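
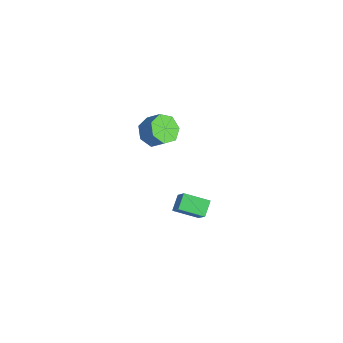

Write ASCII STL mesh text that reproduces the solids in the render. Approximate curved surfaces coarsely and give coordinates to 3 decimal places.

solid 
facet normal -0.626 -0.344 -0.700
outer loop
vertex -3.265 2.623 -4.69
vertex -3.848 2.247 -3.984
vertex -3.88 3.146 -4.397
endloop
endfacet
facet normal 0.309 0.715 -0.627
outer loop
vertex -3.265 2.623 -4.69
vertex -3.88 3.146 -4.397
vertex -2.488 3.049 -3.822
endloop
endfacet
facet normal 0.309 0.715 -0.627
outer loop
vertex -2.488 3.049 -3.822
vertex -3.88 3.146 -4.397
vertex -3.103 3.572 -3.529
endloop
endfacet
facet normal 0.626 0.343 0.700
outer loop
vertex -2.488 3.049 -3.822
vertex -3.103 3.572 -3.529
vertex -3.072 2.673 -3.116
endloop
endfacet
facet normal -0.626 -0.344 -0.700
outer loop
vertex -3.88 3.146 -4.397
vertex -3.848 2.247 -3.984
vertex -4.471 2.993 -3.793
endloop
endfacet
facet normal -0.366 0.922 -0.125
outer loop
vertex -3.88 3.146 -4.397
vertex -4.471 2.993 -3.793
vertex -3.103 3.572 -3.529
endloop
endfacet
facet normal -0.366 0.922 -0.125
outer loop
vertex -3.103 3.572 -3.529
vertex -4.471 2.993 -3.793
vertex -3.695 3.419 -2.925
endloop
endfacet
facet normal 0.626 0.343 0.700
outer loop
vertex -3.103 3.572 -3.529
vertex -3.695 3.419 -2.925
vertex -3.072 2.673 -3.116
endloop
endfacet
facet normal -0.626 -0.344 -0.700
outer loop
vertex -4.471 2.993 -3.793
vertex -3.848 2.247 -3.984
vertex -4.593 2.278 -3.333
endloop
endfacet
facet normal -0.767 0.435 0.472
outer loop
vertex -4.471 2.993 -3.793
vertex -4.593 2.278 -3.333
vertex -3.695 3.419 -2.925
endloop
endfacet
facet normal -0.767 0.435 0.472
outer loop
vertex -3.695 3.419 -2.925
vertex -4.593 2.278 -3.333
vertex -3.817 2.704 -2.465
endloop
endfacet
facet normal 0.626 0.344 0.700
outer loop
vertex -3.695 3.419 -2.925
vertex -3.817 2.704 -2.465
vertex -3.072 2.673 -3.116
endloop
endfacet
facet normal -0.626 -0.344 -0.700
outer loop
vertex -4.593 2.278 -3.333
vertex -3.848 2.247 -3.984
vertex -4.154 1.54 -3.363
endloop
endfacet
facet normal -0.589 -0.380 0.713
outer loop
vertex -4.593 2.278 -3.333
vertex -4.154 1.54 -3.363
vertex -3.817 2.704 -2.465
endloop
endfacet
facet normal -0.589 -0.380 0.713
outer loop
vertex -3.817 2.704 -2.465
vertex -4.154 1.54 -3.363
vertex -3.378 1.966 -2.495
endloop
endfacet
facet normal 0.626 0.344 0.700
outer loop
vertex -3.817 2.704 -2.465
vertex -3.378 1.966 -2.495
vertex -3.072 2.673 -3.116
endloop
endfacet
facet normal -0.627 -0.343 -0.700
outer loop
vertex -4.154 1.54 -3.363
vertex -3.848 2.247 -3.984
vertex -3.485 1.334 -3.861
endloop
endfacet
facet normal 0.031 -0.908 0.418
outer loop
vertex -4.154 1.54 -3.363
vertex -3.485 1.334 -3.861
vertex -3.378 1.966 -2.495
endloop
endfacet
facet normal 0.031 -0.908 0.418
outer loop
vertex -3.378 1.966 -2.495
vertex -3.485 1.334 -3.861
vertex -2.709 1.76 -2.993
endloop
endfacet
facet normal 0.627 0.343 0.700
outer loop
vertex -3.378 1.966 -2.495
vertex -2.709 1.76 -2.993
vertex -3.072 2.673 -3.116
endloop
endfacet
facet normal -0.626 -0.343 -0.700
outer loop
vertex -3.485 1.334 -3.861
vertex -3.848 2.247 -3.984
vertex -3.089 1.816 -4.451
endloop
endfacet
facet normal 0.629 -0.753 -0.193
outer loop
vertex -3.485 1.334 -3.861
vertex -3.089 1.816 -4.451
vertex -2.709 1.76 -2.993
endloop
endfacet
facet normal 0.629 -0.753 -0.193
outer loop
vertex -2.709 1.76 -2.993
vertex -3.089 1.816 -4.451
vertex -2.313 2.242 -3.583
endloop
endfacet
facet normal 0.626 0.343 0.700
outer loop
vertex -2.709 1.76 -2.993
vertex -2.313 2.242 -3.583
vertex -3.072 2.673 -3.116
endloop
endfacet
facet normal -0.626 -0.344 -0.700
outer loop
vertex -3.089 1.816 -4.451
vertex -3.848 2.247 -3.984
vertex -3.265 2.623 -4.69
endloop
endfacet
facet normal 0.753 -0.031 -0.658
outer loop
vertex -3.089 1.816 -4.451
vertex -3.265 2.623 -4.69
vertex -2.313 2.242 -3.583
endloop
endfacet
facet normal 0.752 -0.032 -0.658
outer loop
vertex -2.313 2.242 -3.583
vertex -3.265 2.623 -4.69
vertex -2.488 3.049 -3.822
endloop
endfacet
facet normal 0.626 0.343 0.700
outer loop
vertex -2.313 2.242 -3.583
vertex -2.488 3.049 -3.822
vertex -3.072 2.673 -3.116
endloop
endfacet
facet normal -0.538 -0.786 0.304
outer loop
vertex 3.146 0.776 -2.045
vertex 1.938 1.012 -3.57
vertex 3.727 0.164 -2.6
endloop
endfacet
facet normal 0.617 -0.120 0.778
outer loop
vertex 4.522 1.328 -3.05
vertex 3.146 0.776 -2.045
vertex 3.727 0.164 -2.6
endloop
endfacet
facet normal -0.538 -0.786 0.304
outer loop
vertex 3.727 0.164 -2.6
vertex 1.938 1.012 -3.57
vertex 2.519 0.4 -4.125
endloop
endfacet
facet normal 0.576 -0.606 -0.550
outer loop
vertex 2.519 0.4 -4.125
vertex 4.522 1.328 -3.05
vertex 3.727 0.164 -2.6
endloop
endfacet
facet normal -0.576 0.606 0.550
outer loop
vertex 3.146 0.776 -2.045
vertex 2.733 2.176 -4.02
vertex 1.938 1.012 -3.57
endloop
endfacet
facet normal 0.617 -0.120 0.778
outer loop
vertex 3.941 1.94 -2.495
vertex 3.146 0.776 -2.045
vertex 4.522 1.328 -3.05
endloop
endfacet
facet normal -0.576 0.606 0.550
outer loop
vertex 3.941 1.94 -2.495
vertex 2.733 2.176 -4.02
vertex 3.146 0.776 -2.045
endloop
endfacet
facet normal -0.617 0.120 -0.778
outer loop
vertex 1.938 1.012 -3.57
vertex 2.733 2.176 -4.02
vertex 2.519 0.4 -4.125
endloop
endfacet
facet normal 0.576 -0.606 -0.550
outer loop
vertex 3.314 1.564 -4.575
vertex 4.522 1.328 -3.05
vertex 2.519 0.4 -4.125
endloop
endfacet
facet normal -0.617 0.120 -0.778
outer loop
vertex 2.519 0.4 -4.125
vertex 2.733 2.176 -4.02
vertex 3.314 1.564 -4.575
endloop
endfacet
facet normal 0.538 0.786 -0.304
outer loop
vertex 3.314 1.564 -4.575
vertex 3.941 1.94 -2.495
vertex 4.522 1.328 -3.05
endloop
endfacet
facet normal 0.538 0.786 -0.304
outer loop
vertex 2.733 2.176 -4.02
vertex 3.941 1.94 -2.495
vertex 3.314 1.564 -4.575
endloop
endfacet

endsolid


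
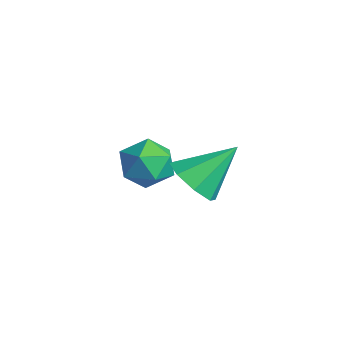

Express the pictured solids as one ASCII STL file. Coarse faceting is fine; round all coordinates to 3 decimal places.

solid 
facet normal -0.086 -0.752 -0.654
outer loop
vertex 2.62 -0.315 1.434
vertex 2.257 -0.751 1.983
vertex 2.02 -0.241 1.428
endloop
endfacet
facet normal 0.116 0.912 -0.393
outer loop
vertex 2.62 -0.315 1.434
vertex 2.02 -0.241 1.428
vertex 2.383 0.371 2.957
endloop
endfacet
facet normal -0.086 -0.752 -0.654
outer loop
vertex 2.02 -0.241 1.428
vertex 2.257 -0.751 1.983
vertex 1.559 -0.466 1.747
endloop
endfacet
facet normal -0.538 0.819 -0.200
outer loop
vertex 2.02 -0.241 1.428
vertex 1.559 -0.466 1.747
vertex 2.383 0.371 2.957
endloop
endfacet
facet normal -0.087 -0.753 -0.653
outer loop
vertex 1.559 -0.466 1.747
vertex 2.257 -0.751 1.983
vertex 1.506 -0.857 2.205
endloop
endfacet
facet normal -0.854 0.440 0.277
outer loop
vertex 1.559 -0.466 1.747
vertex 1.506 -0.857 2.205
vertex 2.383 0.371 2.957
endloop
endfacet
facet normal -0.087 -0.753 -0.653
outer loop
vertex 1.506 -0.857 2.205
vertex 2.257 -0.751 1.983
vertex 1.893 -1.186 2.533
endloop
endfacet
facet normal -0.648 -0.003 0.761
outer loop
vertex 1.506 -0.857 2.205
vertex 1.893 -1.186 2.533
vertex 2.383 0.371 2.957
endloop
endfacet
facet normal -0.086 -0.753 -0.653
outer loop
vertex 1.893 -1.186 2.533
vertex 2.257 -0.751 1.983
vertex 2.493 -1.26 2.539
endloop
endfacet
facet normal -0.041 -0.251 0.967
outer loop
vertex 1.893 -1.186 2.533
vertex 2.493 -1.26 2.539
vertex 2.383 0.371 2.957
endloop
endfacet
facet normal -0.085 -0.753 -0.653
outer loop
vertex 2.493 -1.26 2.539
vertex 2.257 -0.751 1.983
vertex 2.954 -1.035 2.22
endloop
endfacet
facet normal 0.613 -0.157 0.775
outer loop
vertex 2.493 -1.26 2.539
vertex 2.954 -1.035 2.22
vertex 2.383 0.371 2.957
endloop
endfacet
facet normal -0.085 -0.753 -0.653
outer loop
vertex 2.954 -1.035 2.22
vertex 2.257 -0.751 1.983
vertex 3.007 -0.644 1.762
endloop
endfacet
facet normal 0.929 0.222 0.297
outer loop
vertex 2.954 -1.035 2.22
vertex 3.007 -0.644 1.762
vertex 2.383 0.371 2.957
endloop
endfacet
facet normal -0.085 -0.752 -0.654
outer loop
vertex 3.007 -0.644 1.762
vertex 2.257 -0.751 1.983
vertex 2.62 -0.315 1.434
endloop
endfacet
facet normal 0.723 0.665 -0.187
outer loop
vertex 3.007 -0.644 1.762
vertex 2.62 -0.315 1.434
vertex 2.383 0.371 2.957
endloop
endfacet
facet normal -0.758 -0.166 0.631
outer loop
vertex -1.067 -0.669 1.09
vertex -0.695 -1.349 1.358
vertex -0.548 -0.63 1.724
endloop
endfacet
facet normal -0.670 0.533 0.516
outer loop
vertex -1.067 -0.669 1.09
vertex -0.548 -0.63 1.724
vertex -0.532 -0.05 1.145
endloop
endfacet
facet normal -0.735 0.652 -0.185
outer loop
vertex -1.067 -0.669 1.09
vertex -0.532 -0.05 1.145
vertex -0.669 -0.41 0.421
endloop
endfacet
facet normal -0.863 0.026 -0.504
outer loop
vertex -1.067 -0.669 1.09
vertex -0.669 -0.41 0.421
vertex -0.77 -1.213 0.553
endloop
endfacet
facet normal -0.877 -0.480 0.001
outer loop
vertex -1.067 -0.669 1.09
vertex -0.77 -1.213 0.553
vertex -0.695 -1.349 1.358
endloop
endfacet
facet normal -0.005 0.707 0.708
outer loop
vertex -0.532 -0.05 1.145
vertex -0.548 -0.63 1.724
vertex 0.17 -0.347 1.447
endloop
endfacet
facet normal -0.148 -0.424 0.893
outer loop
vertex -0.548 -0.63 1.724
vertex -0.695 -1.349 1.358
vertex 0.069 -1.15 1.579
endloop
endfacet
facet normal -0.340 -0.932 -0.126
outer loop
vertex -0.695 -1.349 1.358
vertex -0.77 -1.213 0.553
vertex -0.068 -1.51 0.855
endloop
endfacet
facet normal -0.318 -0.115 -0.941
outer loop
vertex -0.77 -1.213 0.553
vertex -0.669 -0.41 0.421
vertex -0.052 -0.93 0.276
endloop
endfacet
facet normal -0.111 0.898 -0.426
outer loop
vertex -0.669 -0.41 0.421
vertex -0.532 -0.05 1.145
vertex 0.095 -0.211 0.642
endloop
endfacet
facet normal 0.863 -0.026 0.504
outer loop
vertex 0.467 -0.891 0.91
vertex 0.17 -0.347 1.447
vertex 0.069 -1.15 1.579
endloop
endfacet
facet normal 0.735 -0.652 0.185
outer loop
vertex 0.467 -0.891 0.91
vertex 0.069 -1.15 1.579
vertex -0.068 -1.51 0.855
endloop
endfacet
facet normal 0.670 -0.533 -0.516
outer loop
vertex 0.467 -0.891 0.91
vertex -0.068 -1.51 0.855
vertex -0.052 -0.93 0.276
endloop
endfacet
facet normal 0.758 0.166 -0.631
outer loop
vertex 0.467 -0.891 0.91
vertex -0.052 -0.93 0.276
vertex 0.095 -0.211 0.642
endloop
endfacet
facet normal 0.877 0.480 -0.001
outer loop
vertex 0.467 -0.891 0.91
vertex 0.095 -0.211 0.642
vertex 0.17 -0.347 1.447
endloop
endfacet
facet normal 0.318 0.115 0.941
outer loop
vertex 0.069 -1.15 1.579
vertex 0.17 -0.347 1.447
vertex -0.548 -0.63 1.724
endloop
endfacet
facet normal 0.111 -0.898 0.426
outer loop
vertex -0.068 -1.51 0.855
vertex 0.069 -1.15 1.579
vertex -0.695 -1.349 1.358
endloop
endfacet
facet normal 0.005 -0.707 -0.708
outer loop
vertex -0.052 -0.93 0.276
vertex -0.068 -1.51 0.855
vertex -0.77 -1.213 0.553
endloop
endfacet
facet normal 0.148 0.424 -0.893
outer loop
vertex 0.095 -0.211 0.642
vertex -0.052 -0.93 0.276
vertex -0.669 -0.41 0.421
endloop
endfacet
facet normal 0.340 0.932 0.126
outer loop
vertex 0.17 -0.347 1.447
vertex 0.095 -0.211 0.642
vertex -0.532 -0.05 1.145
endloop
endfacet

endsolid


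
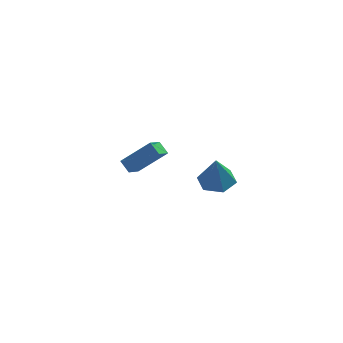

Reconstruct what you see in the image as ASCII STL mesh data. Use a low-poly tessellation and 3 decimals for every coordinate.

solid 
facet normal -0.771 -0.002 -0.636
outer loop
vertex -0.233 3.586 -1.412
vertex 0.415 4.47 -2.2
vertex 0.143 2.906 -1.866
endloop
endfacet
facet normal -0.480 -0.655 0.584
outer loop
vertex 1.825 2.91 -0.48
vertex -0.233 3.586 -1.412
vertex 0.143 2.906 -1.866
endloop
endfacet
facet normal -0.772 -0.001 -0.636
outer loop
vertex 0.143 2.906 -1.866
vertex 0.415 4.47 -2.2
vertex 0.79 3.79 -2.654
endloop
endfacet
facet normal 0.418 -0.756 -0.505
outer loop
vertex 0.79 3.79 -2.654
vertex 1.825 2.91 -0.48
vertex 0.143 2.906 -1.866
endloop
endfacet
facet normal -0.418 0.756 0.504
outer loop
vertex -0.233 3.586 -1.412
vertex 2.097 4.474 -0.814
vertex 0.415 4.47 -2.2
endloop
endfacet
facet normal -0.480 -0.655 0.584
outer loop
vertex 1.45 3.59 -0.026
vertex -0.233 3.586 -1.412
vertex 1.825 2.91 -0.48
endloop
endfacet
facet normal -0.418 0.756 0.505
outer loop
vertex 1.45 3.59 -0.026
vertex 2.097 4.474 -0.814
vertex -0.233 3.586 -1.412
endloop
endfacet
facet normal 0.480 0.655 -0.584
outer loop
vertex 0.415 4.47 -2.2
vertex 2.097 4.474 -0.814
vertex 0.79 3.79 -2.654
endloop
endfacet
facet normal 0.417 -0.756 -0.505
outer loop
vertex 2.473 3.794 -1.268
vertex 1.825 2.91 -0.48
vertex 0.79 3.79 -2.654
endloop
endfacet
facet normal 0.479 0.655 -0.584
outer loop
vertex 0.79 3.79 -2.654
vertex 2.097 4.474 -0.814
vertex 2.473 3.794 -1.268
endloop
endfacet
facet normal 0.772 0.001 0.636
outer loop
vertex 2.473 3.794 -1.268
vertex 1.45 3.59 -0.026
vertex 1.825 2.91 -0.48
endloop
endfacet
facet normal 0.772 0.002 0.636
outer loop
vertex 2.097 4.474 -0.814
vertex 1.45 3.59 -0.026
vertex 2.473 3.794 -1.268
endloop
endfacet
facet normal 0.054 0.101 -0.993
outer loop
vertex 4.883 -3.849 2.664
vertex 3.908 -3.458 2.651
vertex 4.73 -2.815 2.761
endloop
endfacet
facet normal 0.859 0.080 0.506
outer loop
vertex 4.883 -3.849 2.664
vertex 4.73 -2.815 2.761
vertex 3.812 -3.642 4.449
endloop
endfacet
facet normal 0.054 0.101 -0.993
outer loop
vertex 4.73 -2.815 2.761
vertex 3.908 -3.458 2.651
vertex 3.756 -2.424 2.748
endloop
endfacet
facet normal 0.305 0.779 0.548
outer loop
vertex 4.73 -2.815 2.761
vertex 3.756 -2.424 2.748
vertex 3.812 -3.642 4.449
endloop
endfacet
facet normal 0.054 0.101 -0.993
outer loop
vertex 3.756 -2.424 2.748
vertex 3.908 -3.458 2.651
vertex 2.934 -3.068 2.638
endloop
endfacet
facet normal -0.578 0.654 0.488
outer loop
vertex 3.756 -2.424 2.748
vertex 2.934 -3.068 2.638
vertex 3.812 -3.642 4.449
endloop
endfacet
facet normal 0.054 0.101 -0.993
outer loop
vertex 2.934 -3.068 2.638
vertex 3.908 -3.458 2.651
vertex 3.086 -4.102 2.541
endloop
endfacet
facet normal -0.907 -0.170 0.386
outer loop
vertex 2.934 -3.068 2.638
vertex 3.086 -4.102 2.541
vertex 3.812 -3.642 4.449
endloop
endfacet
facet normal 0.054 0.101 -0.993
outer loop
vertex 3.086 -4.102 2.541
vertex 3.908 -3.458 2.651
vertex 4.061 -4.493 2.554
endloop
endfacet
facet normal -0.353 -0.870 0.344
outer loop
vertex 3.086 -4.102 2.541
vertex 4.061 -4.493 2.554
vertex 3.812 -3.642 4.449
endloop
endfacet
facet normal 0.054 0.101 -0.993
outer loop
vertex 4.061 -4.493 2.554
vertex 3.908 -3.458 2.651
vertex 4.883 -3.849 2.664
endloop
endfacet
facet normal 0.530 -0.745 0.404
outer loop
vertex 4.061 -4.493 2.554
vertex 4.883 -3.849 2.664
vertex 3.812 -3.642 4.449
endloop
endfacet

endsolid


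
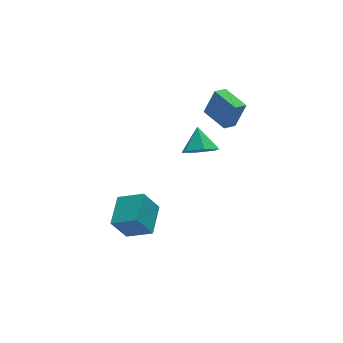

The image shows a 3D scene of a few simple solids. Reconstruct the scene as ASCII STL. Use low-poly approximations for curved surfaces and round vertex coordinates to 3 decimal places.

solid 
facet normal -0.914 -0.250 0.319
outer loop
vertex 1.608 2.355 4.492
vertex 1.252 3.978 4.742
vertex 1.031 2.47 2.929
endloop
endfacet
facet normal 0.212 -0.966 -0.149
outer loop
vertex 1.808 2.682 2.658
vertex 1.608 2.355 4.492
vertex 1.031 2.47 2.929
endloop
endfacet
facet normal -0.914 -0.250 0.319
outer loop
vertex 1.031 2.47 2.929
vertex 1.252 3.978 4.742
vertex 0.675 4.092 3.18
endloop
endfacet
facet normal -0.345 0.069 -0.936
outer loop
vertex 0.675 4.092 3.18
vertex 1.808 2.682 2.658
vertex 1.031 2.47 2.929
endloop
endfacet
facet normal 0.345 -0.068 0.936
outer loop
vertex 1.608 2.355 4.492
vertex 2.029 4.19 4.471
vertex 1.252 3.978 4.742
endloop
endfacet
facet normal 0.213 -0.966 -0.149
outer loop
vertex 2.385 2.568 4.22
vertex 1.608 2.355 4.492
vertex 1.808 2.682 2.658
endloop
endfacet
facet normal 0.346 -0.069 0.936
outer loop
vertex 2.385 2.568 4.22
vertex 2.029 4.19 4.471
vertex 1.608 2.355 4.492
endloop
endfacet
facet normal -0.212 0.966 0.149
outer loop
vertex 1.252 3.978 4.742
vertex 2.029 4.19 4.471
vertex 0.675 4.092 3.18
endloop
endfacet
facet normal -0.346 0.068 -0.936
outer loop
vertex 1.452 4.305 2.908
vertex 1.808 2.682 2.658
vertex 0.675 4.092 3.18
endloop
endfacet
facet normal -0.212 0.966 0.149
outer loop
vertex 0.675 4.092 3.18
vertex 2.029 4.19 4.471
vertex 1.452 4.305 2.908
endloop
endfacet
facet normal 0.914 0.250 -0.319
outer loop
vertex 1.452 4.305 2.908
vertex 2.385 2.568 4.22
vertex 1.808 2.682 2.658
endloop
endfacet
facet normal 0.914 0.250 -0.319
outer loop
vertex 2.029 4.19 4.471
vertex 2.385 2.568 4.22
vertex 1.452 4.305 2.908
endloop
endfacet
facet normal -0.631 0.634 -0.448
outer loop
vertex -5.475 2.793 -2.691
vertex -4.354 4.267 -2.184
vertex -4.647 2.64 -4.075
endloop
endfacet
facet normal -0.584 -0.767 -0.265
outer loop
vertex -3.606 1.593 -3.336
vertex -5.475 2.793 -2.691
vertex -4.647 2.64 -4.075
endloop
endfacet
facet normal -0.631 0.634 -0.448
outer loop
vertex -4.647 2.64 -4.075
vertex -4.354 4.267 -2.184
vertex -3.526 4.113 -3.568
endloop
endfacet
facet normal 0.511 -0.095 -0.854
outer loop
vertex -3.526 4.113 -3.568
vertex -3.606 1.593 -3.336
vertex -4.647 2.64 -4.075
endloop
endfacet
facet normal -0.511 0.095 0.854
outer loop
vertex -5.475 2.793 -2.691
vertex -3.313 3.22 -1.445
vertex -4.354 4.267 -2.184
endloop
endfacet
facet normal -0.584 -0.768 -0.264
outer loop
vertex -4.434 1.747 -1.952
vertex -5.475 2.793 -2.691
vertex -3.606 1.593 -3.336
endloop
endfacet
facet normal -0.511 0.095 0.854
outer loop
vertex -4.434 1.747 -1.952
vertex -3.313 3.22 -1.445
vertex -5.475 2.793 -2.691
endloop
endfacet
facet normal 0.584 0.767 0.264
outer loop
vertex -4.354 4.267 -2.184
vertex -3.313 3.22 -1.445
vertex -3.526 4.113 -3.568
endloop
endfacet
facet normal 0.511 -0.095 -0.854
outer loop
vertex -2.485 3.067 -2.829
vertex -3.606 1.593 -3.336
vertex -3.526 4.113 -3.568
endloop
endfacet
facet normal 0.584 0.768 0.264
outer loop
vertex -3.526 4.113 -3.568
vertex -3.313 3.22 -1.445
vertex -2.485 3.067 -2.829
endloop
endfacet
facet normal 0.631 -0.634 0.448
outer loop
vertex -2.485 3.067 -2.829
vertex -4.434 1.747 -1.952
vertex -3.606 1.593 -3.336
endloop
endfacet
facet normal 0.631 -0.634 0.447
outer loop
vertex -3.313 3.22 -1.445
vertex -4.434 1.747 -1.952
vertex -2.485 3.067 -2.829
endloop
endfacet
facet normal -0.242 -0.693 -0.679
outer loop
vertex 0.831 3.044 0.667
vertex -0.115 2.94 1.111
vertex 0.03 3.641 0.343
endloop
endfacet
facet normal 0.639 0.735 -0.226
outer loop
vertex 0.831 3.044 0.667
vertex 0.03 3.641 0.343
vertex 0.255 4.0 2.149
endloop
endfacet
facet normal -0.242 -0.694 -0.679
outer loop
vertex 0.03 3.641 0.343
vertex -0.115 2.94 1.111
vertex -0.916 3.537 0.786
endloop
endfacet
facet normal -0.186 0.968 -0.169
outer loop
vertex 0.03 3.641 0.343
vertex -0.916 3.537 0.786
vertex 0.255 4.0 2.149
endloop
endfacet
facet normal -0.241 -0.693 -0.679
outer loop
vertex -0.916 3.537 0.786
vertex -0.115 2.94 1.111
vertex -1.061 2.835 1.554
endloop
endfacet
facet normal -0.702 0.587 0.404
outer loop
vertex -0.916 3.537 0.786
vertex -1.061 2.835 1.554
vertex 0.255 4.0 2.149
endloop
endfacet
facet normal -0.241 -0.693 -0.680
outer loop
vertex -1.061 2.835 1.554
vertex -0.115 2.94 1.111
vertex -0.26 2.238 1.878
endloop
endfacet
facet normal -0.392 -0.027 0.920
outer loop
vertex -1.061 2.835 1.554
vertex -0.26 2.238 1.878
vertex 0.255 4.0 2.149
endloop
endfacet
facet normal -0.241 -0.693 -0.680
outer loop
vertex -0.26 2.238 1.878
vertex -0.115 2.94 1.111
vertex 0.686 2.343 1.435
endloop
endfacet
facet normal 0.433 -0.259 0.863
outer loop
vertex -0.26 2.238 1.878
vertex 0.686 2.343 1.435
vertex 0.255 4.0 2.149
endloop
endfacet
facet normal -0.242 -0.693 -0.679
outer loop
vertex 0.686 2.343 1.435
vertex -0.115 2.94 1.111
vertex 0.831 3.044 0.667
endloop
endfacet
facet normal 0.949 0.122 0.290
outer loop
vertex 0.686 2.343 1.435
vertex 0.831 3.044 0.667
vertex 0.255 4.0 2.149
endloop
endfacet

endsolid


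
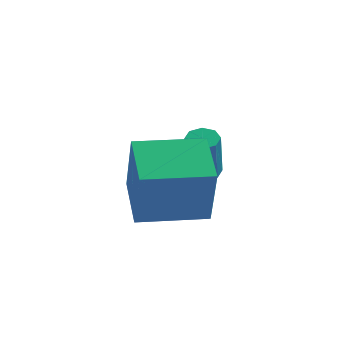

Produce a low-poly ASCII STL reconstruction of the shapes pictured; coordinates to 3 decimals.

solid 
facet normal -0.950 -0.311 0.030
outer loop
vertex -3.753 -2.525 0.478
vertex -4.256 -0.937 0.982
vertex -4.001 -1.963 -1.54
endloop
endfacet
facet normal 0.289 -0.912 -0.290
outer loop
vertex -2.044 -1.323 -1.602
vertex -3.753 -2.525 0.478
vertex -4.001 -1.963 -1.54
endloop
endfacet
facet normal -0.950 -0.311 0.030
outer loop
vertex -4.001 -1.963 -1.54
vertex -4.256 -0.937 0.982
vertex -4.504 -0.375 -1.036
endloop
endfacet
facet normal -0.117 0.266 -0.957
outer loop
vertex -4.504 -0.375 -1.036
vertex -2.044 -1.323 -1.602
vertex -4.001 -1.963 -1.54
endloop
endfacet
facet normal 0.117 -0.266 0.957
outer loop
vertex -3.753 -2.525 0.478
vertex -2.299 -0.297 0.92
vertex -4.256 -0.937 0.982
endloop
endfacet
facet normal 0.289 -0.912 -0.290
outer loop
vertex -1.796 -1.885 0.416
vertex -3.753 -2.525 0.478
vertex -2.044 -1.323 -1.602
endloop
endfacet
facet normal 0.117 -0.266 0.957
outer loop
vertex -1.796 -1.885 0.416
vertex -2.299 -0.297 0.92
vertex -3.753 -2.525 0.478
endloop
endfacet
facet normal -0.289 0.912 0.290
outer loop
vertex -4.256 -0.937 0.982
vertex -2.299 -0.297 0.92
vertex -4.504 -0.375 -1.036
endloop
endfacet
facet normal -0.117 0.266 -0.957
outer loop
vertex -2.547 0.265 -1.098
vertex -2.044 -1.323 -1.602
vertex -4.504 -0.375 -1.036
endloop
endfacet
facet normal -0.289 0.912 0.290
outer loop
vertex -4.504 -0.375 -1.036
vertex -2.299 -0.297 0.92
vertex -2.547 0.265 -1.098
endloop
endfacet
facet normal 0.950 0.311 -0.030
outer loop
vertex -2.547 0.265 -1.098
vertex -1.796 -1.885 0.416
vertex -2.044 -1.323 -1.602
endloop
endfacet
facet normal 0.950 0.311 -0.030
outer loop
vertex -2.299 -0.297 0.92
vertex -1.796 -1.885 0.416
vertex -2.547 0.265 -1.098
endloop
endfacet
facet normal -0.005 0.277 -0.961
outer loop
vertex -2.207 1.276 -1.556
vertex -2.623 1.56 -1.472
vertex -2.12 1.642 -1.451
endloop
endfacet
facet normal 0.975 -0.213 -0.065
outer loop
vertex -2.207 1.276 -1.556
vertex -2.12 1.642 -1.451
vertex -2.202 0.817 0.029
endloop
endfacet
facet normal 0.974 -0.216 -0.066
outer loop
vertex -2.202 0.817 0.029
vertex -2.12 1.642 -1.451
vertex -2.114 1.182 0.134
endloop
endfacet
facet normal 0.003 -0.277 0.961
outer loop
vertex -2.202 0.817 0.029
vertex -2.114 1.182 0.134
vertex -2.617 1.1 0.112
endloop
endfacet
facet normal -0.005 0.278 -0.960
outer loop
vertex -2.12 1.642 -1.451
vertex -2.623 1.56 -1.472
vertex -2.327 1.959 -1.358
endloop
endfacet
facet normal 0.847 0.511 0.145
outer loop
vertex -2.12 1.642 -1.451
vertex -2.327 1.959 -1.358
vertex -2.114 1.182 0.134
endloop
endfacet
facet normal 0.848 0.510 0.144
outer loop
vertex -2.114 1.182 0.134
vertex -2.327 1.959 -1.358
vertex -2.321 1.5 0.227
endloop
endfacet
facet normal 0.003 -0.279 0.960
outer loop
vertex -2.114 1.182 0.134
vertex -2.321 1.5 0.227
vertex -2.617 1.1 0.112
endloop
endfacet
facet normal -0.004 0.278 -0.961
outer loop
vertex -2.327 1.959 -1.358
vertex -2.623 1.56 -1.472
vertex -2.708 2.043 -1.332
endloop
endfacet
facet normal 0.225 0.936 0.270
outer loop
vertex -2.327 1.959 -1.358
vertex -2.708 2.043 -1.332
vertex -2.321 1.5 0.227
endloop
endfacet
facet normal 0.223 0.937 0.271
outer loop
vertex -2.321 1.5 0.227
vertex -2.708 2.043 -1.332
vertex -2.702 1.583 0.253
endloop
endfacet
facet normal 0.005 -0.279 0.960
outer loop
vertex -2.321 1.5 0.227
vertex -2.702 1.583 0.253
vertex -2.617 1.1 0.112
endloop
endfacet
facet normal -0.003 0.278 -0.961
outer loop
vertex -2.708 2.043 -1.332
vertex -2.623 1.56 -1.472
vertex -3.038 1.843 -1.389
endloop
endfacet
facet normal -0.533 0.812 0.238
outer loop
vertex -2.708 2.043 -1.332
vertex -3.038 1.843 -1.389
vertex -2.702 1.583 0.253
endloop
endfacet
facet normal -0.530 0.814 0.237
outer loop
vertex -2.702 1.583 0.253
vertex -3.038 1.843 -1.389
vertex -3.033 1.384 0.196
endloop
endfacet
facet normal 0.003 -0.280 0.960
outer loop
vertex -2.702 1.583 0.253
vertex -3.033 1.384 0.196
vertex -2.617 1.1 0.112
endloop
endfacet
facet normal -0.003 0.277 -0.961
outer loop
vertex -3.038 1.843 -1.389
vertex -2.623 1.56 -1.472
vertex -3.126 1.478 -1.494
endloop
endfacet
facet normal -0.974 0.216 0.066
outer loop
vertex -3.038 1.843 -1.389
vertex -3.126 1.478 -1.494
vertex -3.033 1.384 0.196
endloop
endfacet
facet normal -0.975 0.213 0.065
outer loop
vertex -3.033 1.384 0.196
vertex -3.126 1.478 -1.494
vertex -3.12 1.018 0.091
endloop
endfacet
facet normal 0.005 -0.277 0.961
outer loop
vertex -3.033 1.384 0.196
vertex -3.12 1.018 0.091
vertex -2.617 1.1 0.112
endloop
endfacet
facet normal -0.003 0.279 -0.960
outer loop
vertex -3.126 1.478 -1.494
vertex -2.623 1.56 -1.472
vertex -2.919 1.16 -1.587
endloop
endfacet
facet normal -0.848 -0.510 -0.145
outer loop
vertex -3.126 1.478 -1.494
vertex -2.919 1.16 -1.587
vertex -3.12 1.018 0.091
endloop
endfacet
facet normal -0.847 -0.511 -0.145
outer loop
vertex -3.12 1.018 0.091
vertex -2.919 1.16 -1.587
vertex -2.913 0.701 -0.002
endloop
endfacet
facet normal 0.005 -0.278 0.960
outer loop
vertex -3.12 1.018 0.091
vertex -2.913 0.701 -0.002
vertex -2.617 1.1 0.112
endloop
endfacet
facet normal -0.005 0.279 -0.960
outer loop
vertex -2.919 1.16 -1.587
vertex -2.623 1.56 -1.472
vertex -2.538 1.077 -1.613
endloop
endfacet
facet normal -0.223 -0.937 -0.270
outer loop
vertex -2.919 1.16 -1.587
vertex -2.538 1.077 -1.613
vertex -2.913 0.701 -0.002
endloop
endfacet
facet normal -0.225 -0.936 -0.271
outer loop
vertex -2.913 0.701 -0.002
vertex -2.538 1.077 -1.613
vertex -2.532 0.617 -0.028
endloop
endfacet
facet normal 0.004 -0.278 0.961
outer loop
vertex -2.913 0.701 -0.002
vertex -2.532 0.617 -0.028
vertex -2.617 1.1 0.112
endloop
endfacet
facet normal -0.003 0.280 -0.960
outer loop
vertex -2.538 1.077 -1.613
vertex -2.623 1.56 -1.472
vertex -2.207 1.276 -1.556
endloop
endfacet
facet normal 0.530 -0.814 -0.238
outer loop
vertex -2.538 1.077 -1.613
vertex -2.207 1.276 -1.556
vertex -2.532 0.617 -0.028
endloop
endfacet
facet normal 0.533 -0.812 -0.237
outer loop
vertex -2.532 0.617 -0.028
vertex -2.207 1.276 -1.556
vertex -2.202 0.817 0.029
endloop
endfacet
facet normal 0.003 -0.278 0.961
outer loop
vertex -2.532 0.617 -0.028
vertex -2.202 0.817 0.029
vertex -2.617 1.1 0.112
endloop
endfacet

endsolid


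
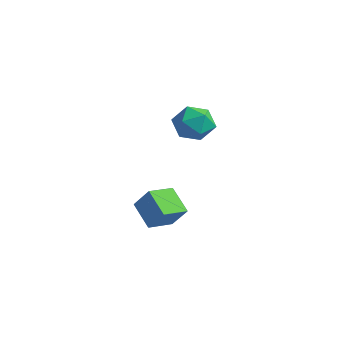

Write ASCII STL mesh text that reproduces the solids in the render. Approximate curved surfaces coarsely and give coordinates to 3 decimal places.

solid 
facet normal -0.486 0.863 0.139
outer loop
vertex -2.874 2.193 2.749
vertex -3.643 1.635 3.529
vertex -2.608 2.15 3.949
endloop
endfacet
facet normal 0.202 0.979 -0.010
outer loop
vertex -2.874 2.193 2.749
vertex -2.608 2.15 3.949
vertex -1.723 1.959 3.116
endloop
endfacet
facet normal 0.344 0.684 -0.644
outer loop
vertex -2.874 2.193 2.749
vertex -1.723 1.959 3.116
vertex -2.212 1.325 2.181
endloop
endfacet
facet normal -0.256 0.385 -0.887
outer loop
vertex -2.874 2.193 2.749
vertex -2.212 1.325 2.181
vertex -3.398 1.125 2.437
endloop
endfacet
facet normal -0.769 0.495 -0.404
outer loop
vertex -2.874 2.193 2.749
vertex -3.398 1.125 2.437
vertex -3.643 1.635 3.529
endloop
endfacet
facet normal 0.594 0.642 0.484
outer loop
vertex -1.723 1.959 3.116
vertex -2.608 2.15 3.949
vertex -1.782 1.255 4.123
endloop
endfacet
facet normal -0.520 0.455 0.723
outer loop
vertex -2.608 2.15 3.949
vertex -3.643 1.635 3.529
vertex -2.968 1.055 4.379
endloop
endfacet
facet normal -0.978 -0.139 -0.155
outer loop
vertex -3.643 1.635 3.529
vertex -3.398 1.125 2.437
vertex -3.457 0.421 3.444
endloop
endfacet
facet normal -0.148 -0.319 -0.936
outer loop
vertex -3.398 1.125 2.437
vertex -2.212 1.325 2.181
vertex -2.572 0.23 2.611
endloop
endfacet
facet normal 0.824 0.164 -0.542
outer loop
vertex -2.212 1.325 2.181
vertex -1.723 1.959 3.116
vertex -1.537 0.745 3.031
endloop
endfacet
facet normal 0.256 -0.385 0.887
outer loop
vertex -2.306 0.187 3.811
vertex -1.782 1.255 4.123
vertex -2.968 1.055 4.379
endloop
endfacet
facet normal -0.344 -0.684 0.644
outer loop
vertex -2.306 0.187 3.811
vertex -2.968 1.055 4.379
vertex -3.457 0.421 3.444
endloop
endfacet
facet normal -0.202 -0.979 0.010
outer loop
vertex -2.306 0.187 3.811
vertex -3.457 0.421 3.444
vertex -2.572 0.23 2.611
endloop
endfacet
facet normal 0.486 -0.863 -0.139
outer loop
vertex -2.306 0.187 3.811
vertex -2.572 0.23 2.611
vertex -1.537 0.745 3.031
endloop
endfacet
facet normal 0.769 -0.495 0.404
outer loop
vertex -2.306 0.187 3.811
vertex -1.537 0.745 3.031
vertex -1.782 1.255 4.123
endloop
endfacet
facet normal 0.148 0.319 0.936
outer loop
vertex -2.968 1.055 4.379
vertex -1.782 1.255 4.123
vertex -2.608 2.15 3.949
endloop
endfacet
facet normal -0.824 -0.164 0.542
outer loop
vertex -3.457 0.421 3.444
vertex -2.968 1.055 4.379
vertex -3.643 1.635 3.529
endloop
endfacet
facet normal -0.594 -0.642 -0.484
outer loop
vertex -2.572 0.23 2.611
vertex -3.457 0.421 3.444
vertex -3.398 1.125 2.437
endloop
endfacet
facet normal 0.520 -0.455 -0.723
outer loop
vertex -1.537 0.745 3.031
vertex -2.572 0.23 2.611
vertex -2.212 1.325 2.181
endloop
endfacet
facet normal 0.978 0.139 0.155
outer loop
vertex -1.782 1.255 4.123
vertex -1.537 0.745 3.031
vertex -1.723 1.959 3.116
endloop
endfacet
facet normal -0.807 0.103 0.581
outer loop
vertex -3.921 -0.696 -1.594
vertex -3.93 0.887 -1.887
vertex -4.883 -0.941 -2.887
endloop
endfacet
facet normal 0.005 -0.983 0.182
outer loop
vertex -3.43 -1.127 -3.933
vertex -3.921 -0.696 -1.594
vertex -4.883 -0.941 -2.887
endloop
endfacet
facet normal -0.807 0.103 0.581
outer loop
vertex -4.883 -0.941 -2.887
vertex -3.93 0.887 -1.887
vertex -4.892 0.642 -3.18
endloop
endfacet
facet normal -0.590 -0.150 -0.793
outer loop
vertex -4.892 0.642 -3.18
vertex -3.43 -1.127 -3.933
vertex -4.883 -0.941 -2.887
endloop
endfacet
facet normal 0.590 0.150 0.793
outer loop
vertex -3.921 -0.696 -1.594
vertex -2.477 0.701 -2.933
vertex -3.93 0.887 -1.887
endloop
endfacet
facet normal 0.005 -0.983 0.182
outer loop
vertex -2.468 -0.882 -2.64
vertex -3.921 -0.696 -1.594
vertex -3.43 -1.127 -3.933
endloop
endfacet
facet normal 0.590 0.150 0.793
outer loop
vertex -2.468 -0.882 -2.64
vertex -2.477 0.701 -2.933
vertex -3.921 -0.696 -1.594
endloop
endfacet
facet normal -0.005 0.983 -0.182
outer loop
vertex -3.93 0.887 -1.887
vertex -2.477 0.701 -2.933
vertex -4.892 0.642 -3.18
endloop
endfacet
facet normal -0.590 -0.150 -0.793
outer loop
vertex -3.439 0.456 -4.226
vertex -3.43 -1.127 -3.933
vertex -4.892 0.642 -3.18
endloop
endfacet
facet normal -0.005 0.983 -0.182
outer loop
vertex -4.892 0.642 -3.18
vertex -2.477 0.701 -2.933
vertex -3.439 0.456 -4.226
endloop
endfacet
facet normal 0.807 -0.103 -0.581
outer loop
vertex -3.439 0.456 -4.226
vertex -2.468 -0.882 -2.64
vertex -3.43 -1.127 -3.933
endloop
endfacet
facet normal 0.807 -0.103 -0.581
outer loop
vertex -2.477 0.701 -2.933
vertex -2.468 -0.882 -2.64
vertex -3.439 0.456 -4.226
endloop
endfacet

endsolid


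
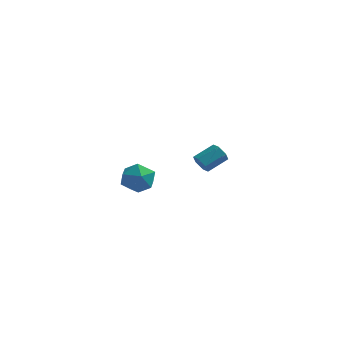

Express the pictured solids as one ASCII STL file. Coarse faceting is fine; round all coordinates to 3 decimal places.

solid 
facet normal -0.873 0.408 -0.268
outer loop
vertex -1.523 -3.248 3.086
vertex -1.944 -4.104 3.156
vertex -1.907 -3.525 3.917
endloop
endfacet
facet normal -0.467 0.881 0.078
outer loop
vertex -1.523 -3.248 3.086
vertex -1.907 -3.525 3.917
vertex -1.062 -3.076 3.907
endloop
endfacet
facet normal 0.146 0.949 -0.281
outer loop
vertex -1.523 -3.248 3.086
vertex -1.062 -3.076 3.907
vertex -0.577 -3.378 3.139
endloop
endfacet
facet normal 0.118 0.517 -0.848
outer loop
vertex -1.523 -3.248 3.086
vertex -0.577 -3.378 3.139
vertex -1.122 -4.013 2.676
endloop
endfacet
facet normal -0.511 0.183 -0.840
outer loop
vertex -1.523 -3.248 3.086
vertex -1.122 -4.013 2.676
vertex -1.944 -4.104 3.156
endloop
endfacet
facet normal -0.317 0.613 0.723
outer loop
vertex -1.062 -3.076 3.907
vertex -1.907 -3.525 3.917
vertex -1.198 -3.827 4.484
endloop
endfacet
facet normal -0.975 -0.152 0.163
outer loop
vertex -1.907 -3.525 3.917
vertex -1.944 -4.104 3.156
vertex -1.743 -4.462 4.021
endloop
endfacet
facet normal -0.389 -0.516 -0.763
outer loop
vertex -1.944 -4.104 3.156
vertex -1.122 -4.013 2.676
vertex -1.258 -4.764 3.253
endloop
endfacet
facet normal 0.631 0.024 -0.776
outer loop
vertex -1.122 -4.013 2.676
vertex -0.577 -3.378 3.139
vertex -0.413 -4.315 3.243
endloop
endfacet
facet normal 0.676 0.723 0.142
outer loop
vertex -0.577 -3.378 3.139
vertex -1.062 -3.076 3.907
vertex -0.376 -3.736 4.004
endloop
endfacet
facet normal -0.118 -0.517 0.848
outer loop
vertex -0.797 -4.592 4.074
vertex -1.198 -3.827 4.484
vertex -1.743 -4.462 4.021
endloop
endfacet
facet normal -0.146 -0.949 0.281
outer loop
vertex -0.797 -4.592 4.074
vertex -1.743 -4.462 4.021
vertex -1.258 -4.764 3.253
endloop
endfacet
facet normal 0.467 -0.881 -0.078
outer loop
vertex -0.797 -4.592 4.074
vertex -1.258 -4.764 3.253
vertex -0.413 -4.315 3.243
endloop
endfacet
facet normal 0.873 -0.408 0.268
outer loop
vertex -0.797 -4.592 4.074
vertex -0.413 -4.315 3.243
vertex -0.376 -3.736 4.004
endloop
endfacet
facet normal 0.511 -0.183 0.840
outer loop
vertex -0.797 -4.592 4.074
vertex -0.376 -3.736 4.004
vertex -1.198 -3.827 4.484
endloop
endfacet
facet normal -0.631 -0.024 0.776
outer loop
vertex -1.743 -4.462 4.021
vertex -1.198 -3.827 4.484
vertex -1.907 -3.525 3.917
endloop
endfacet
facet normal -0.676 -0.723 -0.142
outer loop
vertex -1.258 -4.764 3.253
vertex -1.743 -4.462 4.021
vertex -1.944 -4.104 3.156
endloop
endfacet
facet normal 0.317 -0.613 -0.723
outer loop
vertex -0.413 -4.315 3.243
vertex -1.258 -4.764 3.253
vertex -1.122 -4.013 2.676
endloop
endfacet
facet normal 0.975 0.152 -0.163
outer loop
vertex -0.376 -3.736 4.004
vertex -0.413 -4.315 3.243
vertex -0.577 -3.378 3.139
endloop
endfacet
facet normal 0.389 0.516 0.763
outer loop
vertex -1.198 -3.827 4.484
vertex -0.376 -3.736 4.004
vertex -1.062 -3.076 3.907
endloop
endfacet
facet normal -0.630 -0.637 -0.444
outer loop
vertex 0.766 1.922 1.367
vertex 0.348 2.063 1.758
vertex 0.395 2.367 1.255
endloop
endfacet
facet normal 0.456 0.160 -0.875
outer loop
vertex 0.766 1.922 1.367
vertex 0.395 2.367 1.255
vertex 1.591 2.756 1.95
endloop
endfacet
facet normal 0.456 0.160 -0.875
outer loop
vertex 1.591 2.756 1.95
vertex 0.395 2.367 1.255
vertex 1.22 3.201 1.838
endloop
endfacet
facet normal 0.630 0.637 0.444
outer loop
vertex 1.591 2.756 1.95
vertex 1.22 3.201 1.838
vertex 1.172 2.897 2.342
endloop
endfacet
facet normal -0.631 -0.637 -0.444
outer loop
vertex 0.395 2.367 1.255
vertex 0.348 2.063 1.758
vertex -0.023 2.508 1.647
endloop
endfacet
facet normal -0.317 0.734 -0.601
outer loop
vertex 0.395 2.367 1.255
vertex -0.023 2.508 1.647
vertex 1.22 3.201 1.838
endloop
endfacet
facet normal -0.317 0.734 -0.601
outer loop
vertex 1.22 3.201 1.838
vertex -0.023 2.508 1.647
vertex 0.802 3.342 2.23
endloop
endfacet
facet normal 0.631 0.636 0.444
outer loop
vertex 1.22 3.201 1.838
vertex 0.802 3.342 2.23
vertex 1.172 2.897 2.342
endloop
endfacet
facet normal -0.630 -0.636 -0.445
outer loop
vertex -0.023 2.508 1.647
vertex 0.348 2.063 1.758
vertex -0.071 2.204 2.15
endloop
endfacet
facet normal -0.772 0.573 0.273
outer loop
vertex -0.023 2.508 1.647
vertex -0.071 2.204 2.15
vertex 0.802 3.342 2.23
endloop
endfacet
facet normal -0.772 0.573 0.273
outer loop
vertex 0.802 3.342 2.23
vertex -0.071 2.204 2.15
vertex 0.754 3.038 2.733
endloop
endfacet
facet normal 0.631 0.636 0.445
outer loop
vertex 0.802 3.342 2.23
vertex 0.754 3.038 2.733
vertex 1.172 2.897 2.342
endloop
endfacet
facet normal -0.630 -0.637 -0.444
outer loop
vertex -0.071 2.204 2.15
vertex 0.348 2.063 1.758
vertex 0.3 1.759 2.262
endloop
endfacet
facet normal -0.456 -0.160 0.875
outer loop
vertex -0.071 2.204 2.15
vertex 0.3 1.759 2.262
vertex 0.754 3.038 2.733
endloop
endfacet
facet normal -0.456 -0.160 0.875
outer loop
vertex 0.754 3.038 2.733
vertex 0.3 1.759 2.262
vertex 1.125 2.593 2.845
endloop
endfacet
facet normal 0.630 0.637 0.444
outer loop
vertex 0.754 3.038 2.733
vertex 1.125 2.593 2.845
vertex 1.172 2.897 2.342
endloop
endfacet
facet normal -0.631 -0.636 -0.444
outer loop
vertex 0.3 1.759 2.262
vertex 0.348 2.063 1.758
vertex 0.718 1.618 1.87
endloop
endfacet
facet normal 0.317 -0.734 0.601
outer loop
vertex 0.3 1.759 2.262
vertex 0.718 1.618 1.87
vertex 1.125 2.593 2.845
endloop
endfacet
facet normal 0.317 -0.734 0.601
outer loop
vertex 1.125 2.593 2.845
vertex 0.718 1.618 1.87
vertex 1.543 2.452 2.453
endloop
endfacet
facet normal 0.631 0.637 0.444
outer loop
vertex 1.125 2.593 2.845
vertex 1.543 2.452 2.453
vertex 1.172 2.897 2.342
endloop
endfacet
facet normal -0.631 -0.636 -0.445
outer loop
vertex 0.718 1.618 1.87
vertex 0.348 2.063 1.758
vertex 0.766 1.922 1.367
endloop
endfacet
facet normal 0.772 -0.573 -0.273
outer loop
vertex 0.718 1.618 1.87
vertex 0.766 1.922 1.367
vertex 1.543 2.452 2.453
endloop
endfacet
facet normal 0.772 -0.573 -0.273
outer loop
vertex 1.543 2.452 2.453
vertex 0.766 1.922 1.367
vertex 1.591 2.756 1.95
endloop
endfacet
facet normal 0.630 0.636 0.445
outer loop
vertex 1.543 2.452 2.453
vertex 1.591 2.756 1.95
vertex 1.172 2.897 2.342
endloop
endfacet

endsolid


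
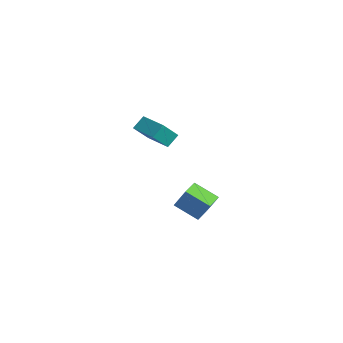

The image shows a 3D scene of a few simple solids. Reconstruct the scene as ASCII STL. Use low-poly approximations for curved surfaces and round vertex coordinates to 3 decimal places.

solid 
facet normal -0.531 0.845 0.070
outer loop
vertex 2.907 0.977 1.342
vertex 3.961 1.698 0.634
vertex 2.303 0.696 0.157
endloop
endfacet
facet normal -0.722 -0.493 0.485
outer loop
vertex 2.839 -0.158 0.086
vertex 2.907 0.977 1.342
vertex 2.303 0.696 0.157
endloop
endfacet
facet normal -0.531 0.845 0.069
outer loop
vertex 2.303 0.696 0.157
vertex 3.961 1.698 0.634
vertex 3.357 1.416 -0.552
endloop
endfacet
facet normal -0.445 -0.207 -0.871
outer loop
vertex 3.357 1.416 -0.552
vertex 2.839 -0.158 0.086
vertex 2.303 0.696 0.157
endloop
endfacet
facet normal 0.444 0.206 0.872
outer loop
vertex 2.907 0.977 1.342
vertex 4.497 0.844 0.563
vertex 3.961 1.698 0.634
endloop
endfacet
facet normal -0.722 -0.493 0.485
outer loop
vertex 3.443 0.124 1.272
vertex 2.907 0.977 1.342
vertex 2.839 -0.158 0.086
endloop
endfacet
facet normal 0.444 0.208 0.871
outer loop
vertex 3.443 0.124 1.272
vertex 4.497 0.844 0.563
vertex 2.907 0.977 1.342
endloop
endfacet
facet normal 0.722 0.493 -0.485
outer loop
vertex 3.961 1.698 0.634
vertex 4.497 0.844 0.563
vertex 3.357 1.416 -0.552
endloop
endfacet
facet normal -0.444 -0.207 -0.872
outer loop
vertex 3.893 0.563 -0.622
vertex 2.839 -0.158 0.086
vertex 3.357 1.416 -0.552
endloop
endfacet
facet normal 0.722 0.493 -0.485
outer loop
vertex 3.357 1.416 -0.552
vertex 4.497 0.844 0.563
vertex 3.893 0.563 -0.622
endloop
endfacet
facet normal 0.531 -0.845 -0.070
outer loop
vertex 3.893 0.563 -0.622
vertex 3.443 0.124 1.272
vertex 2.839 -0.158 0.086
endloop
endfacet
facet normal 0.530 -0.845 -0.070
outer loop
vertex 4.497 0.844 0.563
vertex 3.443 0.124 1.272
vertex 3.893 0.563 -0.622
endloop
endfacet
facet normal -0.994 -0.105 -0.040
outer loop
vertex -3.8 2.138 2.523
vertex -3.857 3.07 1.494
vertex -3.703 1.455 1.9
endloop
endfacet
facet normal 0.041 -0.670 0.741
outer loop
vertex -2.043 1.63 1.966
vertex -3.8 2.138 2.523
vertex -3.703 1.455 1.9
endloop
endfacet
facet normal -0.994 -0.105 -0.040
outer loop
vertex -3.703 1.455 1.9
vertex -3.857 3.07 1.494
vertex -3.76 2.387 0.87
endloop
endfacet
facet normal 0.104 -0.735 -0.670
outer loop
vertex -3.76 2.387 0.87
vertex -2.043 1.63 1.966
vertex -3.703 1.455 1.9
endloop
endfacet
facet normal -0.104 0.734 0.671
outer loop
vertex -3.8 2.138 2.523
vertex -2.197 3.245 1.56
vertex -3.857 3.07 1.494
endloop
endfacet
facet normal 0.041 -0.671 0.741
outer loop
vertex -2.14 2.313 2.59
vertex -3.8 2.138 2.523
vertex -2.043 1.63 1.966
endloop
endfacet
facet normal -0.104 0.735 0.670
outer loop
vertex -2.14 2.313 2.59
vertex -2.197 3.245 1.56
vertex -3.8 2.138 2.523
endloop
endfacet
facet normal -0.041 0.671 -0.741
outer loop
vertex -3.857 3.07 1.494
vertex -2.197 3.245 1.56
vertex -3.76 2.387 0.87
endloop
endfacet
facet normal 0.104 -0.734 -0.671
outer loop
vertex -2.1 2.562 0.937
vertex -2.043 1.63 1.966
vertex -3.76 2.387 0.87
endloop
endfacet
facet normal -0.041 0.670 -0.741
outer loop
vertex -3.76 2.387 0.87
vertex -2.197 3.245 1.56
vertex -2.1 2.562 0.937
endloop
endfacet
facet normal 0.994 0.105 0.040
outer loop
vertex -2.1 2.562 0.937
vertex -2.14 2.313 2.59
vertex -2.043 1.63 1.966
endloop
endfacet
facet normal 0.994 0.105 0.040
outer loop
vertex -2.197 3.245 1.56
vertex -2.14 2.313 2.59
vertex -2.1 2.562 0.937
endloop
endfacet

endsolid


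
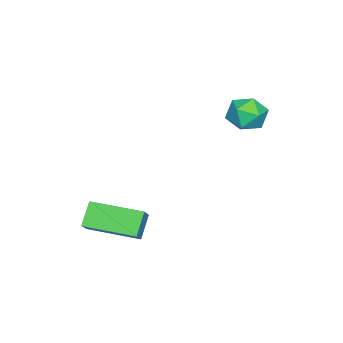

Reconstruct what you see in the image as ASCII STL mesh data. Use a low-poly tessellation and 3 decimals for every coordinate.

solid 
facet normal -0.731 -0.147 -0.667
outer loop
vertex 0.394 -1.086 -1.834
vertex 0.143 1.031 -2.027
vertex 1.181 -1.071 -2.7
endloop
endfacet
facet normal 0.117 -0.989 0.089
outer loop
vertex 1.977 -0.911 -1.973
vertex 0.394 -1.086 -1.834
vertex 1.181 -1.071 -2.7
endloop
endfacet
facet normal -0.730 -0.147 -0.667
outer loop
vertex 1.181 -1.071 -2.7
vertex 0.143 1.031 -2.027
vertex 0.93 1.045 -2.892
endloop
endfacet
facet normal 0.673 0.013 -0.740
outer loop
vertex 0.93 1.045 -2.892
vertex 1.977 -0.911 -1.973
vertex 1.181 -1.071 -2.7
endloop
endfacet
facet normal -0.673 -0.012 0.740
outer loop
vertex 0.394 -1.086 -1.834
vertex 0.939 1.191 -1.3
vertex 0.143 1.031 -2.027
endloop
endfacet
facet normal 0.117 -0.989 0.091
outer loop
vertex 1.19 -0.925 -1.108
vertex 0.394 -1.086 -1.834
vertex 1.977 -0.911 -1.973
endloop
endfacet
facet normal -0.672 -0.013 0.740
outer loop
vertex 1.19 -0.925 -1.108
vertex 0.939 1.191 -1.3
vertex 0.394 -1.086 -1.834
endloop
endfacet
facet normal -0.117 0.989 -0.090
outer loop
vertex 0.143 1.031 -2.027
vertex 0.939 1.191 -1.3
vertex 0.93 1.045 -2.892
endloop
endfacet
facet normal 0.672 0.012 -0.740
outer loop
vertex 1.726 1.206 -2.166
vertex 1.977 -0.911 -1.973
vertex 0.93 1.045 -2.892
endloop
endfacet
facet normal -0.118 0.989 -0.090
outer loop
vertex 0.93 1.045 -2.892
vertex 0.939 1.191 -1.3
vertex 1.726 1.206 -2.166
endloop
endfacet
facet normal 0.730 0.147 0.667
outer loop
vertex 1.726 1.206 -2.166
vertex 1.19 -0.925 -1.108
vertex 1.977 -0.911 -1.973
endloop
endfacet
facet normal 0.731 0.147 0.667
outer loop
vertex 0.939 1.191 -1.3
vertex 1.19 -0.925 -1.108
vertex 1.726 1.206 -2.166
endloop
endfacet
facet normal -0.059 0.779 0.624
outer loop
vertex -3.994 4.288 2.175
vertex -3.701 3.767 2.853
vertex -3.108 4.221 2.343
endloop
endfacet
facet normal 0.083 0.996 -0.040
outer loop
vertex -3.994 4.288 2.175
vertex -3.108 4.221 2.343
vertex -3.408 4.212 1.49
endloop
endfacet
facet normal -0.443 0.767 -0.464
outer loop
vertex -3.994 4.288 2.175
vertex -3.408 4.212 1.49
vertex -4.186 3.752 1.473
endloop
endfacet
facet normal -0.911 0.408 -0.062
outer loop
vertex -3.994 4.288 2.175
vertex -4.186 3.752 1.473
vertex -4.367 3.476 2.315
endloop
endfacet
facet normal -0.675 0.415 0.610
outer loop
vertex -3.994 4.288 2.175
vertex -4.367 3.476 2.315
vertex -3.701 3.767 2.853
endloop
endfacet
facet normal 0.688 0.682 -0.249
outer loop
vertex -3.408 4.212 1.49
vertex -3.108 4.221 2.343
vertex -2.753 3.644 1.745
endloop
endfacet
facet normal 0.458 0.330 0.826
outer loop
vertex -3.108 4.221 2.343
vertex -3.701 3.767 2.853
vertex -2.934 3.368 2.587
endloop
endfacet
facet normal -0.536 -0.258 0.804
outer loop
vertex -3.701 3.767 2.853
vertex -4.367 3.476 2.315
vertex -3.712 2.908 2.57
endloop
endfacet
facet normal -0.920 -0.269 -0.286
outer loop
vertex -4.367 3.476 2.315
vertex -4.186 3.752 1.473
vertex -4.012 2.899 1.717
endloop
endfacet
facet normal -0.163 0.311 -0.936
outer loop
vertex -4.186 3.752 1.473
vertex -3.408 4.212 1.49
vertex -3.419 3.353 1.207
endloop
endfacet
facet normal 0.911 -0.408 0.062
outer loop
vertex -3.126 2.832 1.885
vertex -2.753 3.644 1.745
vertex -2.934 3.368 2.587
endloop
endfacet
facet normal 0.443 -0.767 0.464
outer loop
vertex -3.126 2.832 1.885
vertex -2.934 3.368 2.587
vertex -3.712 2.908 2.57
endloop
endfacet
facet normal -0.083 -0.996 0.040
outer loop
vertex -3.126 2.832 1.885
vertex -3.712 2.908 2.57
vertex -4.012 2.899 1.717
endloop
endfacet
facet normal 0.059 -0.779 -0.624
outer loop
vertex -3.126 2.832 1.885
vertex -4.012 2.899 1.717
vertex -3.419 3.353 1.207
endloop
endfacet
facet normal 0.675 -0.415 -0.610
outer loop
vertex -3.126 2.832 1.885
vertex -3.419 3.353 1.207
vertex -2.753 3.644 1.745
endloop
endfacet
facet normal 0.920 0.269 0.286
outer loop
vertex -2.934 3.368 2.587
vertex -2.753 3.644 1.745
vertex -3.108 4.221 2.343
endloop
endfacet
facet normal 0.163 -0.311 0.936
outer loop
vertex -3.712 2.908 2.57
vertex -2.934 3.368 2.587
vertex -3.701 3.767 2.853
endloop
endfacet
facet normal -0.688 -0.682 0.249
outer loop
vertex -4.012 2.899 1.717
vertex -3.712 2.908 2.57
vertex -4.367 3.476 2.315
endloop
endfacet
facet normal -0.458 -0.330 -0.826
outer loop
vertex -3.419 3.353 1.207
vertex -4.012 2.899 1.717
vertex -4.186 3.752 1.473
endloop
endfacet
facet normal 0.536 0.258 -0.804
outer loop
vertex -2.753 3.644 1.745
vertex -3.419 3.353 1.207
vertex -3.408 4.212 1.49
endloop
endfacet

endsolid


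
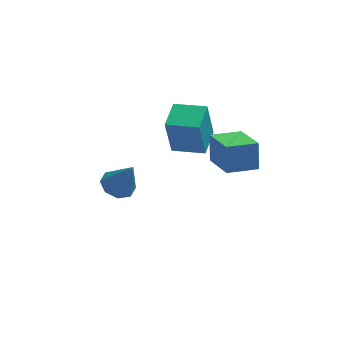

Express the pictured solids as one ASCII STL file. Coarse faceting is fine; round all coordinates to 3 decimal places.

solid 
facet normal -0.942 0.316 -0.113
outer loop
vertex 0.544 -1.424 3.94
vertex 0.992 -0.018 4.143
vertex 0.848 -1.232 1.942
endloop
endfacet
facet normal -0.300 -0.944 -0.136
outer loop
vertex 2.308 -1.722 2.117
vertex 0.544 -1.424 3.94
vertex 0.848 -1.232 1.942
endloop
endfacet
facet normal -0.942 0.316 -0.113
outer loop
vertex 0.848 -1.232 1.942
vertex 0.992 -0.018 4.143
vertex 1.296 0.175 2.146
endloop
endfacet
facet normal 0.150 0.095 -0.984
outer loop
vertex 1.296 0.175 2.146
vertex 2.308 -1.722 2.117
vertex 0.848 -1.232 1.942
endloop
endfacet
facet normal -0.150 -0.094 0.984
outer loop
vertex 0.544 -1.424 3.94
vertex 2.452 -0.508 4.318
vertex 0.992 -0.018 4.143
endloop
endfacet
facet normal -0.301 -0.944 -0.137
outer loop
vertex 2.004 -1.915 4.114
vertex 0.544 -1.424 3.94
vertex 2.308 -1.722 2.117
endloop
endfacet
facet normal -0.149 -0.095 0.984
outer loop
vertex 2.004 -1.915 4.114
vertex 2.452 -0.508 4.318
vertex 0.544 -1.424 3.94
endloop
endfacet
facet normal 0.300 0.944 0.137
outer loop
vertex 0.992 -0.018 4.143
vertex 2.452 -0.508 4.318
vertex 1.296 0.175 2.146
endloop
endfacet
facet normal 0.149 0.095 -0.984
outer loop
vertex 2.756 -0.316 2.32
vertex 2.308 -1.722 2.117
vertex 1.296 0.175 2.146
endloop
endfacet
facet normal 0.301 0.944 0.137
outer loop
vertex 1.296 0.175 2.146
vertex 2.452 -0.508 4.318
vertex 2.756 -0.316 2.32
endloop
endfacet
facet normal 0.942 -0.316 0.113
outer loop
vertex 2.756 -0.316 2.32
vertex 2.004 -1.915 4.114
vertex 2.308 -1.722 2.117
endloop
endfacet
facet normal 0.942 -0.316 0.113
outer loop
vertex 2.452 -0.508 4.318
vertex 2.004 -1.915 4.114
vertex 2.756 -0.316 2.32
endloop
endfacet
facet normal -0.375 0.236 -0.896
outer loop
vertex -0.921 1.832 -2.779
vertex -1.525 1.184 -2.697
vertex -1.495 2.047 -2.482
endloop
endfacet
facet normal 0.504 0.748 0.432
outer loop
vertex -0.921 1.832 -2.779
vertex -1.495 2.047 -2.482
vertex -0.815 0.736 -1.003
endloop
endfacet
facet normal -0.375 0.236 -0.896
outer loop
vertex -1.495 2.047 -2.482
vertex -1.525 1.184 -2.697
vertex -2.087 1.755 -2.311
endloop
endfacet
facet normal -0.148 0.705 0.693
outer loop
vertex -1.495 2.047 -2.482
vertex -2.087 1.755 -2.311
vertex -0.815 0.736 -1.003
endloop
endfacet
facet normal -0.376 0.236 -0.896
outer loop
vertex -2.087 1.755 -2.311
vertex -1.525 1.184 -2.697
vertex -2.349 1.129 -2.366
endloop
endfacet
facet normal -0.623 0.194 0.757
outer loop
vertex -2.087 1.755 -2.311
vertex -2.349 1.129 -2.366
vertex -0.815 0.736 -1.003
endloop
endfacet
facet normal -0.376 0.236 -0.896
outer loop
vertex -2.349 1.129 -2.366
vertex -1.525 1.184 -2.697
vertex -2.129 0.535 -2.615
endloop
endfacet
facet normal -0.647 -0.486 0.588
outer loop
vertex -2.349 1.129 -2.366
vertex -2.129 0.535 -2.615
vertex -0.815 0.736 -1.003
endloop
endfacet
facet normal -0.375 0.236 -0.897
outer loop
vertex -2.129 0.535 -2.615
vertex -1.525 1.184 -2.697
vertex -1.554 0.32 -2.912
endloop
endfacet
facet normal -0.204 -0.937 0.283
outer loop
vertex -2.129 0.535 -2.615
vertex -1.554 0.32 -2.912
vertex -0.815 0.736 -1.003
endloop
endfacet
facet normal -0.376 0.236 -0.896
outer loop
vertex -1.554 0.32 -2.912
vertex -1.525 1.184 -2.697
vertex -0.963 0.612 -3.083
endloop
endfacet
facet normal 0.448 -0.894 0.021
outer loop
vertex -1.554 0.32 -2.912
vertex -0.963 0.612 -3.083
vertex -0.815 0.736 -1.003
endloop
endfacet
facet normal -0.375 0.236 -0.896
outer loop
vertex -0.963 0.612 -3.083
vertex -1.525 1.184 -2.697
vertex -0.7 1.238 -3.028
endloop
endfacet
facet normal 0.922 -0.384 -0.043
outer loop
vertex -0.963 0.612 -3.083
vertex -0.7 1.238 -3.028
vertex -0.815 0.736 -1.003
endloop
endfacet
facet normal -0.375 0.236 -0.896
outer loop
vertex -0.7 1.238 -3.028
vertex -1.525 1.184 -2.697
vertex -0.921 1.832 -2.779
endloop
endfacet
facet normal 0.946 0.298 0.128
outer loop
vertex -0.7 1.238 -3.028
vertex -0.921 1.832 -2.779
vertex -0.815 0.736 -1.003
endloop
endfacet
facet normal -0.956 -0.271 0.117
outer loop
vertex 3.036 -3.755 4.373
vertex 2.458 -2.02 3.667
vertex 3.028 -4.281 3.086
endloop
endfacet
facet normal 0.295 -0.885 0.360
outer loop
vertex 4.442 -3.88 2.913
vertex 3.036 -3.755 4.373
vertex 3.028 -4.281 3.086
endloop
endfacet
facet normal -0.956 -0.271 0.117
outer loop
vertex 3.028 -4.281 3.086
vertex 2.458 -2.02 3.667
vertex 2.45 -2.546 2.38
endloop
endfacet
facet normal -0.006 -0.379 -0.926
outer loop
vertex 2.45 -2.546 2.38
vertex 4.442 -3.88 2.913
vertex 3.028 -4.281 3.086
endloop
endfacet
facet normal 0.006 0.379 0.926
outer loop
vertex 3.036 -3.755 4.373
vertex 3.872 -1.619 3.494
vertex 2.458 -2.02 3.667
endloop
endfacet
facet normal 0.295 -0.885 0.360
outer loop
vertex 4.45 -3.354 4.2
vertex 3.036 -3.755 4.373
vertex 4.442 -3.88 2.913
endloop
endfacet
facet normal 0.006 0.379 0.926
outer loop
vertex 4.45 -3.354 4.2
vertex 3.872 -1.619 3.494
vertex 3.036 -3.755 4.373
endloop
endfacet
facet normal -0.295 0.885 -0.360
outer loop
vertex 2.458 -2.02 3.667
vertex 3.872 -1.619 3.494
vertex 2.45 -2.546 2.38
endloop
endfacet
facet normal -0.006 -0.379 -0.926
outer loop
vertex 3.864 -2.145 2.207
vertex 4.442 -3.88 2.913
vertex 2.45 -2.546 2.38
endloop
endfacet
facet normal -0.295 0.885 -0.360
outer loop
vertex 2.45 -2.546 2.38
vertex 3.872 -1.619 3.494
vertex 3.864 -2.145 2.207
endloop
endfacet
facet normal 0.956 0.271 -0.117
outer loop
vertex 3.864 -2.145 2.207
vertex 4.45 -3.354 4.2
vertex 4.442 -3.88 2.913
endloop
endfacet
facet normal 0.956 0.271 -0.117
outer loop
vertex 3.872 -1.619 3.494
vertex 4.45 -3.354 4.2
vertex 3.864 -2.145 2.207
endloop
endfacet

endsolid


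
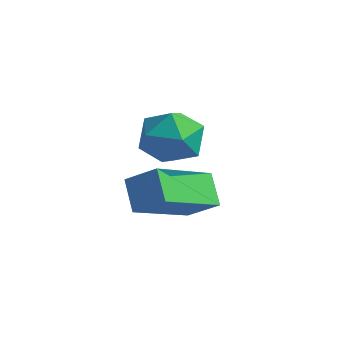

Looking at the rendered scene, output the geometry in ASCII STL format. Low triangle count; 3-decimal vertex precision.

solid 
facet normal -0.613 0.318 0.723
outer loop
vertex -0.85 0.226 2.488
vertex -0.873 2.049 1.667
vertex -1.672 -0.045 1.911
endloop
endfacet
facet normal 0.012 -0.912 0.411
outer loop
vertex -1.047 -0.369 1.173
vertex -0.85 0.226 2.488
vertex -1.672 -0.045 1.911
endloop
endfacet
facet normal -0.612 0.318 0.724
outer loop
vertex -1.672 -0.045 1.911
vertex -0.873 2.049 1.667
vertex -1.695 1.779 1.09
endloop
endfacet
facet normal -0.790 -0.260 -0.555
outer loop
vertex -1.695 1.779 1.09
vertex -1.047 -0.369 1.173
vertex -1.672 -0.045 1.911
endloop
endfacet
facet normal 0.790 0.260 0.555
outer loop
vertex -0.85 0.226 2.488
vertex -0.248 1.725 0.929
vertex -0.873 2.049 1.667
endloop
endfacet
facet normal 0.011 -0.912 0.411
outer loop
vertex -0.225 -0.099 1.75
vertex -0.85 0.226 2.488
vertex -1.047 -0.369 1.173
endloop
endfacet
facet normal 0.790 0.260 0.555
outer loop
vertex -0.225 -0.099 1.75
vertex -0.248 1.725 0.929
vertex -0.85 0.226 2.488
endloop
endfacet
facet normal -0.012 0.912 -0.410
outer loop
vertex -0.873 2.049 1.667
vertex -0.248 1.725 0.929
vertex -1.695 1.779 1.09
endloop
endfacet
facet normal -0.790 -0.260 -0.555
outer loop
vertex -1.07 1.454 0.352
vertex -1.047 -0.369 1.173
vertex -1.695 1.779 1.09
endloop
endfacet
facet normal -0.012 0.911 -0.411
outer loop
vertex -1.695 1.779 1.09
vertex -0.248 1.725 0.929
vertex -1.07 1.454 0.352
endloop
endfacet
facet normal 0.612 -0.318 -0.724
outer loop
vertex -1.07 1.454 0.352
vertex -0.225 -0.099 1.75
vertex -1.047 -0.369 1.173
endloop
endfacet
facet normal 0.613 -0.318 -0.724
outer loop
vertex -0.248 1.725 0.929
vertex -0.225 -0.099 1.75
vertex -1.07 1.454 0.352
endloop
endfacet
facet normal 0.132 0.954 0.268
outer loop
vertex -0.662 1.349 3.147
vertex -1.042 1.179 3.938
vertex -0.159 1.085 3.838
endloop
endfacet
facet normal 0.643 0.744 -0.184
outer loop
vertex -0.662 1.349 3.147
vertex -0.159 1.085 3.838
vertex -0.008 0.753 3.022
endloop
endfacet
facet normal 0.328 0.525 -0.786
outer loop
vertex -0.662 1.349 3.147
vertex -0.008 0.753 3.022
vertex -0.797 0.641 2.618
endloop
endfacet
facet normal -0.378 0.599 -0.705
outer loop
vertex -0.662 1.349 3.147
vertex -0.797 0.641 2.618
vertex -1.436 0.905 3.185
endloop
endfacet
facet normal -0.499 0.865 -0.054
outer loop
vertex -0.662 1.349 3.147
vertex -1.436 0.905 3.185
vertex -1.042 1.179 3.938
endloop
endfacet
facet normal 0.977 0.184 0.106
outer loop
vertex -0.008 0.753 3.022
vertex -0.159 1.085 3.838
vertex 0.016 0.215 3.735
endloop
endfacet
facet normal 0.151 0.526 0.837
outer loop
vertex -0.159 1.085 3.838
vertex -1.042 1.179 3.938
vertex -0.623 0.479 4.302
endloop
endfacet
facet normal -0.869 0.380 0.316
outer loop
vertex -1.042 1.179 3.938
vertex -1.436 0.905 3.185
vertex -1.412 0.367 3.898
endloop
endfacet
facet normal -0.674 -0.048 -0.737
outer loop
vertex -1.436 0.905 3.185
vertex -0.797 0.641 2.618
vertex -1.261 0.035 3.082
endloop
endfacet
facet normal 0.468 -0.171 -0.867
outer loop
vertex -0.797 0.641 2.618
vertex -0.008 0.753 3.022
vertex -0.378 -0.059 2.982
endloop
endfacet
facet normal 0.378 -0.599 0.705
outer loop
vertex -0.758 -0.229 3.773
vertex 0.016 0.215 3.735
vertex -0.623 0.479 4.302
endloop
endfacet
facet normal -0.328 -0.525 0.786
outer loop
vertex -0.758 -0.229 3.773
vertex -0.623 0.479 4.302
vertex -1.412 0.367 3.898
endloop
endfacet
facet normal -0.643 -0.744 0.184
outer loop
vertex -0.758 -0.229 3.773
vertex -1.412 0.367 3.898
vertex -1.261 0.035 3.082
endloop
endfacet
facet normal -0.132 -0.954 -0.268
outer loop
vertex -0.758 -0.229 3.773
vertex -1.261 0.035 3.082
vertex -0.378 -0.059 2.982
endloop
endfacet
facet normal 0.499 -0.865 0.054
outer loop
vertex -0.758 -0.229 3.773
vertex -0.378 -0.059 2.982
vertex 0.016 0.215 3.735
endloop
endfacet
facet normal 0.674 0.048 0.737
outer loop
vertex -0.623 0.479 4.302
vertex 0.016 0.215 3.735
vertex -0.159 1.085 3.838
endloop
endfacet
facet normal -0.468 0.171 0.867
outer loop
vertex -1.412 0.367 3.898
vertex -0.623 0.479 4.302
vertex -1.042 1.179 3.938
endloop
endfacet
facet normal -0.977 -0.184 -0.106
outer loop
vertex -1.261 0.035 3.082
vertex -1.412 0.367 3.898
vertex -1.436 0.905 3.185
endloop
endfacet
facet normal -0.151 -0.526 -0.837
outer loop
vertex -0.378 -0.059 2.982
vertex -1.261 0.035 3.082
vertex -0.797 0.641 2.618
endloop
endfacet
facet normal 0.869 -0.380 -0.316
outer loop
vertex 0.016 0.215 3.735
vertex -0.378 -0.059 2.982
vertex -0.008 0.753 3.022
endloop
endfacet

endsolid


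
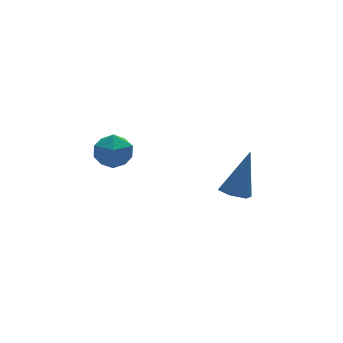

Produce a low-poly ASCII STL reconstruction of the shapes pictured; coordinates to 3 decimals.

solid 
facet normal -0.399 0.505 0.765
outer loop
vertex -3.276 -2.087 0.743
vertex -3.784 -2.702 0.884
vertex -3.061 -2.682 1.248
endloop
endfacet
facet normal 0.288 0.678 0.676
outer loop
vertex -3.276 -2.087 0.743
vertex -3.061 -2.682 1.248
vertex -2.524 -2.385 0.721
endloop
endfacet
facet normal 0.369 0.929 0.013
outer loop
vertex -3.276 -2.087 0.743
vertex -2.524 -2.385 0.721
vertex -2.914 -2.221 0.031
endloop
endfacet
facet normal -0.268 0.913 -0.308
outer loop
vertex -3.276 -2.087 0.743
vertex -2.914 -2.221 0.031
vertex -3.693 -2.416 0.132
endloop
endfacet
facet normal -0.743 0.650 0.157
outer loop
vertex -3.276 -2.087 0.743
vertex -3.693 -2.416 0.132
vertex -3.784 -2.702 0.884
endloop
endfacet
facet normal 0.675 0.080 0.733
outer loop
vertex -2.524 -2.385 0.721
vertex -3.061 -2.682 1.248
vertex -2.567 -3.184 0.848
endloop
endfacet
facet normal -0.436 -0.198 0.878
outer loop
vertex -3.061 -2.682 1.248
vertex -3.784 -2.702 0.884
vertex -3.346 -3.379 0.949
endloop
endfacet
facet normal -0.994 0.037 -0.106
outer loop
vertex -3.784 -2.702 0.884
vertex -3.693 -2.416 0.132
vertex -3.736 -3.215 0.259
endloop
endfacet
facet normal -0.227 0.461 -0.858
outer loop
vertex -3.693 -2.416 0.132
vertex -2.914 -2.221 0.031
vertex -3.199 -2.918 -0.268
endloop
endfacet
facet normal 0.804 0.488 -0.339
outer loop
vertex -2.914 -2.221 0.031
vertex -2.524 -2.385 0.721
vertex -2.476 -2.898 0.096
endloop
endfacet
facet normal 0.268 -0.913 0.308
outer loop
vertex -2.984 -3.513 0.237
vertex -2.567 -3.184 0.848
vertex -3.346 -3.379 0.949
endloop
endfacet
facet normal -0.369 -0.929 -0.013
outer loop
vertex -2.984 -3.513 0.237
vertex -3.346 -3.379 0.949
vertex -3.736 -3.215 0.259
endloop
endfacet
facet normal -0.288 -0.678 -0.676
outer loop
vertex -2.984 -3.513 0.237
vertex -3.736 -3.215 0.259
vertex -3.199 -2.918 -0.268
endloop
endfacet
facet normal 0.399 -0.505 -0.765
outer loop
vertex -2.984 -3.513 0.237
vertex -3.199 -2.918 -0.268
vertex -2.476 -2.898 0.096
endloop
endfacet
facet normal 0.743 -0.650 -0.157
outer loop
vertex -2.984 -3.513 0.237
vertex -2.476 -2.898 0.096
vertex -2.567 -3.184 0.848
endloop
endfacet
facet normal 0.227 -0.461 0.858
outer loop
vertex -3.346 -3.379 0.949
vertex -2.567 -3.184 0.848
vertex -3.061 -2.682 1.248
endloop
endfacet
facet normal -0.804 -0.488 0.339
outer loop
vertex -3.736 -3.215 0.259
vertex -3.346 -3.379 0.949
vertex -3.784 -2.702 0.884
endloop
endfacet
facet normal -0.675 -0.080 -0.733
outer loop
vertex -3.199 -2.918 -0.268
vertex -3.736 -3.215 0.259
vertex -3.693 -2.416 0.132
endloop
endfacet
facet normal 0.436 0.198 -0.878
outer loop
vertex -2.476 -2.898 0.096
vertex -3.199 -2.918 -0.268
vertex -2.914 -2.221 0.031
endloop
endfacet
facet normal 0.994 -0.037 0.106
outer loop
vertex -2.567 -3.184 0.848
vertex -2.476 -2.898 0.096
vertex -2.524 -2.385 0.721
endloop
endfacet
facet normal -0.400 -0.196 -0.895
outer loop
vertex 1.81 -3.509 -2.792
vertex 1.252 -3.301 -2.588
vertex 1.657 -2.901 -2.857
endloop
endfacet
facet normal 0.959 0.223 -0.175
outer loop
vertex 1.81 -3.509 -2.792
vertex 1.657 -2.901 -2.857
vertex 2.028 -2.919 -0.852
endloop
endfacet
facet normal -0.400 -0.196 -0.895
outer loop
vertex 1.657 -2.901 -2.857
vertex 1.252 -3.301 -2.588
vertex 1.099 -2.693 -2.653
endloop
endfacet
facet normal 0.332 0.942 -0.053
outer loop
vertex 1.657 -2.901 -2.857
vertex 1.099 -2.693 -2.653
vertex 2.028 -2.919 -0.852
endloop
endfacet
facet normal -0.400 -0.196 -0.895
outer loop
vertex 1.099 -2.693 -2.653
vertex 1.252 -3.301 -2.588
vertex 0.693 -3.092 -2.384
endloop
endfacet
facet normal -0.519 0.773 0.365
outer loop
vertex 1.099 -2.693 -2.653
vertex 0.693 -3.092 -2.384
vertex 2.028 -2.919 -0.852
endloop
endfacet
facet normal -0.400 -0.196 -0.895
outer loop
vertex 0.693 -3.092 -2.384
vertex 1.252 -3.301 -2.588
vertex 0.846 -3.7 -2.319
endloop
endfacet
facet normal -0.742 -0.116 0.660
outer loop
vertex 0.693 -3.092 -2.384
vertex 0.846 -3.7 -2.319
vertex 2.028 -2.919 -0.852
endloop
endfacet
facet normal -0.400 -0.196 -0.895
outer loop
vertex 0.846 -3.7 -2.319
vertex 1.252 -3.301 -2.588
vertex 1.404 -3.908 -2.523
endloop
endfacet
facet normal -0.115 -0.835 0.537
outer loop
vertex 0.846 -3.7 -2.319
vertex 1.404 -3.908 -2.523
vertex 2.028 -2.919 -0.852
endloop
endfacet
facet normal -0.400 -0.196 -0.895
outer loop
vertex 1.404 -3.908 -2.523
vertex 1.252 -3.301 -2.588
vertex 1.81 -3.509 -2.792
endloop
endfacet
facet normal 0.735 -0.667 0.120
outer loop
vertex 1.404 -3.908 -2.523
vertex 1.81 -3.509 -2.792
vertex 2.028 -2.919 -0.852
endloop
endfacet

endsolid


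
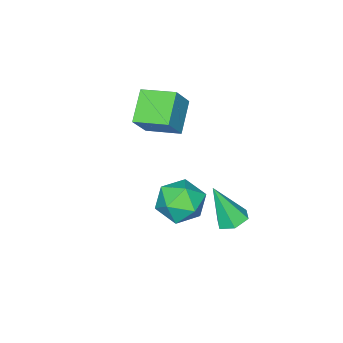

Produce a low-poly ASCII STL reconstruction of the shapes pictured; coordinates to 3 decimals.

solid 
facet normal -0.601 -0.087 -0.795
outer loop
vertex -1.161 -3.532 1.289
vertex -1.764 -1.99 1.576
vertex 0.097 -2.85 0.264
endloop
endfacet
facet normal 0.359 -0.918 -0.171
outer loop
vertex 1.064 -2.71 1.544
vertex -1.161 -3.532 1.289
vertex 0.097 -2.85 0.264
endloop
endfacet
facet normal -0.601 -0.087 -0.795
outer loop
vertex 0.097 -2.85 0.264
vertex -1.764 -1.99 1.576
vertex -0.506 -1.308 0.551
endloop
endfacet
facet normal 0.715 0.388 -0.582
outer loop
vertex -0.506 -1.308 0.551
vertex 1.064 -2.71 1.544
vertex 0.097 -2.85 0.264
endloop
endfacet
facet normal -0.715 -0.388 0.582
outer loop
vertex -1.161 -3.532 1.289
vertex -0.797 -1.85 2.856
vertex -1.764 -1.99 1.576
endloop
endfacet
facet normal 0.359 -0.918 -0.171
outer loop
vertex -0.194 -3.392 2.569
vertex -1.161 -3.532 1.289
vertex 1.064 -2.71 1.544
endloop
endfacet
facet normal -0.715 -0.388 0.582
outer loop
vertex -0.194 -3.392 2.569
vertex -0.797 -1.85 2.856
vertex -1.161 -3.532 1.289
endloop
endfacet
facet normal -0.359 0.918 0.171
outer loop
vertex -1.764 -1.99 1.576
vertex -0.797 -1.85 2.856
vertex -0.506 -1.308 0.551
endloop
endfacet
facet normal 0.715 0.388 -0.582
outer loop
vertex 0.461 -1.168 1.831
vertex 1.064 -2.71 1.544
vertex -0.506 -1.308 0.551
endloop
endfacet
facet normal -0.359 0.918 0.171
outer loop
vertex -0.506 -1.308 0.551
vertex -0.797 -1.85 2.856
vertex 0.461 -1.168 1.831
endloop
endfacet
facet normal 0.601 0.087 0.795
outer loop
vertex 0.461 -1.168 1.831
vertex -0.194 -3.392 2.569
vertex 1.064 -2.71 1.544
endloop
endfacet
facet normal 0.601 0.087 0.795
outer loop
vertex -0.797 -1.85 2.856
vertex -0.194 -3.392 2.569
vertex 0.461 -1.168 1.831
endloop
endfacet
facet normal -0.179 0.772 0.610
outer loop
vertex 2.017 1.707 -1.198
vertex 0.886 1.335 -1.059
vertex 1.741 0.945 -0.315
endloop
endfacet
facet normal 0.504 0.570 0.649
outer loop
vertex 2.017 1.707 -1.198
vertex 1.741 0.945 -0.315
vertex 2.743 0.785 -0.953
endloop
endfacet
facet normal 0.786 0.618 -0.005
outer loop
vertex 2.017 1.707 -1.198
vertex 2.743 0.785 -0.953
vertex 2.507 1.076 -2.092
endloop
endfacet
facet normal 0.277 0.850 -0.448
outer loop
vertex 2.017 1.707 -1.198
vertex 2.507 1.076 -2.092
vertex 1.36 1.416 -2.157
endloop
endfacet
facet normal -0.319 0.945 -0.068
outer loop
vertex 2.017 1.707 -1.198
vertex 1.36 1.416 -2.157
vertex 0.886 1.335 -1.059
endloop
endfacet
facet normal 0.520 -0.117 0.846
outer loop
vertex 2.743 0.785 -0.953
vertex 1.741 0.945 -0.315
vertex 2.06 -0.156 -0.663
endloop
endfacet
facet normal -0.585 0.211 0.783
outer loop
vertex 1.741 0.945 -0.315
vertex 0.886 1.335 -1.059
vertex 0.913 0.184 -0.728
endloop
endfacet
facet normal -0.812 0.492 -0.314
outer loop
vertex 0.886 1.335 -1.059
vertex 1.36 1.416 -2.157
vertex 0.677 0.475 -1.867
endloop
endfacet
facet normal 0.153 0.338 -0.929
outer loop
vertex 1.36 1.416 -2.157
vertex 2.507 1.076 -2.092
vertex 1.679 0.315 -2.505
endloop
endfacet
facet normal 0.977 -0.038 -0.212
outer loop
vertex 2.507 1.076 -2.092
vertex 2.743 0.785 -0.953
vertex 2.534 -0.075 -1.761
endloop
endfacet
facet normal -0.277 -0.850 0.448
outer loop
vertex 1.403 -0.447 -1.622
vertex 2.06 -0.156 -0.663
vertex 0.913 0.184 -0.728
endloop
endfacet
facet normal -0.786 -0.618 0.005
outer loop
vertex 1.403 -0.447 -1.622
vertex 0.913 0.184 -0.728
vertex 0.677 0.475 -1.867
endloop
endfacet
facet normal -0.504 -0.570 -0.649
outer loop
vertex 1.403 -0.447 -1.622
vertex 0.677 0.475 -1.867
vertex 1.679 0.315 -2.505
endloop
endfacet
facet normal 0.179 -0.772 -0.610
outer loop
vertex 1.403 -0.447 -1.622
vertex 1.679 0.315 -2.505
vertex 2.534 -0.075 -1.761
endloop
endfacet
facet normal 0.319 -0.945 0.068
outer loop
vertex 1.403 -0.447 -1.622
vertex 2.534 -0.075 -1.761
vertex 2.06 -0.156 -0.663
endloop
endfacet
facet normal -0.153 -0.338 0.929
outer loop
vertex 0.913 0.184 -0.728
vertex 2.06 -0.156 -0.663
vertex 1.741 0.945 -0.315
endloop
endfacet
facet normal -0.977 0.038 0.212
outer loop
vertex 0.677 0.475 -1.867
vertex 0.913 0.184 -0.728
vertex 0.886 1.335 -1.059
endloop
endfacet
facet normal -0.520 0.117 -0.846
outer loop
vertex 1.679 0.315 -2.505
vertex 0.677 0.475 -1.867
vertex 1.36 1.416 -2.157
endloop
endfacet
facet normal 0.585 -0.211 -0.783
outer loop
vertex 2.534 -0.075 -1.761
vertex 1.679 0.315 -2.505
vertex 2.507 1.076 -2.092
endloop
endfacet
facet normal 0.812 -0.492 0.314
outer loop
vertex 2.06 -0.156 -0.663
vertex 2.534 -0.075 -1.761
vertex 2.743 0.785 -0.953
endloop
endfacet
facet normal -0.185 0.382 -0.906
outer loop
vertex -0.065 1.29 -4.165
vertex -0.82 1.404 -3.963
vertex -0.286 1.971 -3.833
endloop
endfacet
facet normal 0.954 0.201 0.222
outer loop
vertex -0.065 1.29 -4.165
vertex -0.286 1.971 -3.833
vertex -0.42 0.576 -1.997
endloop
endfacet
facet normal -0.185 0.382 -0.906
outer loop
vertex -0.286 1.971 -3.833
vertex -0.82 1.404 -3.963
vertex -1.041 2.085 -3.631
endloop
endfacet
facet normal 0.273 0.756 0.595
outer loop
vertex -0.286 1.971 -3.833
vertex -1.041 2.085 -3.631
vertex -0.42 0.576 -1.997
endloop
endfacet
facet normal -0.185 0.382 -0.906
outer loop
vertex -1.041 2.085 -3.631
vertex -0.82 1.404 -3.963
vertex -1.575 1.518 -3.761
endloop
endfacet
facet normal -0.625 0.441 0.644
outer loop
vertex -1.041 2.085 -3.631
vertex -1.575 1.518 -3.761
vertex -0.42 0.576 -1.997
endloop
endfacet
facet normal -0.185 0.381 -0.906
outer loop
vertex -1.575 1.518 -3.761
vertex -0.82 1.404 -3.963
vertex -1.354 0.836 -4.093
endloop
endfacet
facet normal -0.843 -0.430 0.322
outer loop
vertex -1.575 1.518 -3.761
vertex -1.354 0.836 -4.093
vertex -0.42 0.576 -1.997
endloop
endfacet
facet normal -0.185 0.381 -0.906
outer loop
vertex -1.354 0.836 -4.093
vertex -0.82 1.404 -3.963
vertex -0.598 0.722 -4.295
endloop
endfacet
facet normal -0.162 -0.986 -0.050
outer loop
vertex -1.354 0.836 -4.093
vertex -0.598 0.722 -4.295
vertex -0.42 0.576 -1.997
endloop
endfacet
facet normal -0.185 0.381 -0.906
outer loop
vertex -0.598 0.722 -4.295
vertex -0.82 1.404 -3.963
vertex -0.065 1.29 -4.165
endloop
endfacet
facet normal 0.737 -0.669 -0.100
outer loop
vertex -0.598 0.722 -4.295
vertex -0.065 1.29 -4.165
vertex -0.42 0.576 -1.997
endloop
endfacet

endsolid
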